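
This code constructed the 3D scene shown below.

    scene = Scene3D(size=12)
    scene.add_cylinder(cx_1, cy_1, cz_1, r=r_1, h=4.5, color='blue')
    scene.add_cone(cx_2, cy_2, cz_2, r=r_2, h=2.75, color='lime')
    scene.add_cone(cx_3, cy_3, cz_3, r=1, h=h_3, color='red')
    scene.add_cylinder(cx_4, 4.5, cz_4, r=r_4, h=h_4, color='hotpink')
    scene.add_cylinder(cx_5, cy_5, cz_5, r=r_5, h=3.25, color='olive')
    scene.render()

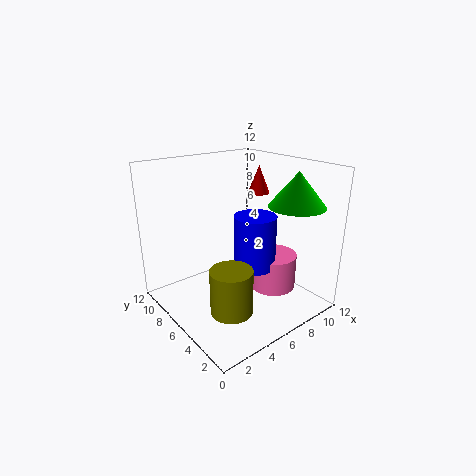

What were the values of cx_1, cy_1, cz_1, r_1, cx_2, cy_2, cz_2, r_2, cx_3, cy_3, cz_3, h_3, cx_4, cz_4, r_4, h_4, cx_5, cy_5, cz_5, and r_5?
cx_1 = 7; cy_1 = 5; cz_1 = 3.5; r_1 = 1.75; cx_2 = 9; cy_2 = 2.5; cz_2 = 9; r_2 = 2.25; cx_3 = 10; cy_3 = 8; cz_3 = 8.75; h_3 = 2.5; cx_4 = 8.75; cz_4 = 1.25; r_4 = 2; h_4 = 3; cx_5 = 2.25; cy_5 = 2; cz_5 = 2.75; r_5 = 1.5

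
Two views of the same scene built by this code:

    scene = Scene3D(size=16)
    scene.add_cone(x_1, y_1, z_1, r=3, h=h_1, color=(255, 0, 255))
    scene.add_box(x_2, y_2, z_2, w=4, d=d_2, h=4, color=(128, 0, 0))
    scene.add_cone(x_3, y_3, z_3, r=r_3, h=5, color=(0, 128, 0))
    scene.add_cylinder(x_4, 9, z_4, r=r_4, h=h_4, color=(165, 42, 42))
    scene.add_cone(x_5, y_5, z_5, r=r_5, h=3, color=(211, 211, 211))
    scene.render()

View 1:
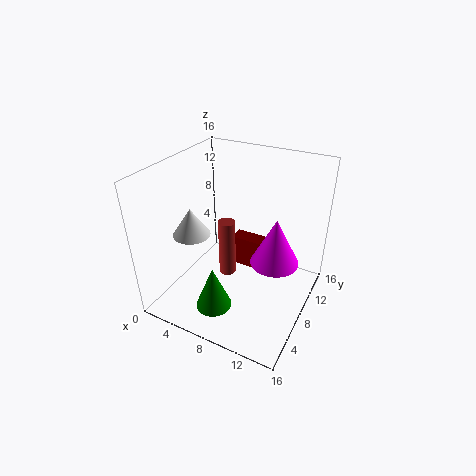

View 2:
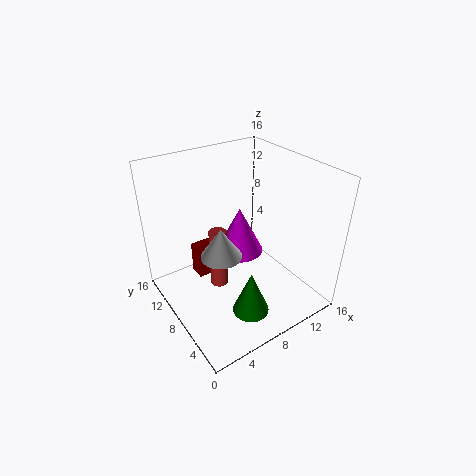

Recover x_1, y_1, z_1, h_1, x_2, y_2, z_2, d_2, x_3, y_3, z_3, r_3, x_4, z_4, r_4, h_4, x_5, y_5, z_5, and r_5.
x_1 = 11, y_1 = 12, z_1 = 3, h_1 = 6, x_2 = 5, y_2 = 12, z_2 = 1, d_2 = 2, x_3 = 7, y_3 = 4, z_3 = 1, r_3 = 2, x_4 = 6, z_4 = 2, r_4 = 1, h_4 = 7, x_5 = 4, y_5 = 5, z_5 = 9, r_5 = 2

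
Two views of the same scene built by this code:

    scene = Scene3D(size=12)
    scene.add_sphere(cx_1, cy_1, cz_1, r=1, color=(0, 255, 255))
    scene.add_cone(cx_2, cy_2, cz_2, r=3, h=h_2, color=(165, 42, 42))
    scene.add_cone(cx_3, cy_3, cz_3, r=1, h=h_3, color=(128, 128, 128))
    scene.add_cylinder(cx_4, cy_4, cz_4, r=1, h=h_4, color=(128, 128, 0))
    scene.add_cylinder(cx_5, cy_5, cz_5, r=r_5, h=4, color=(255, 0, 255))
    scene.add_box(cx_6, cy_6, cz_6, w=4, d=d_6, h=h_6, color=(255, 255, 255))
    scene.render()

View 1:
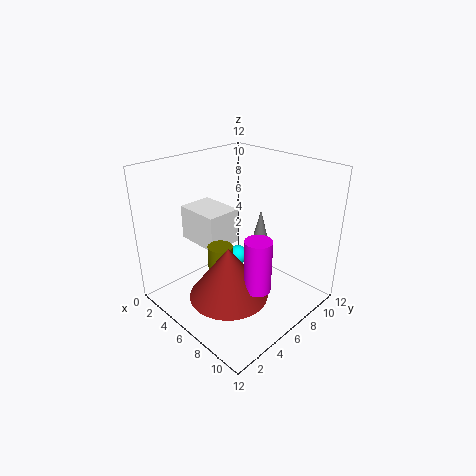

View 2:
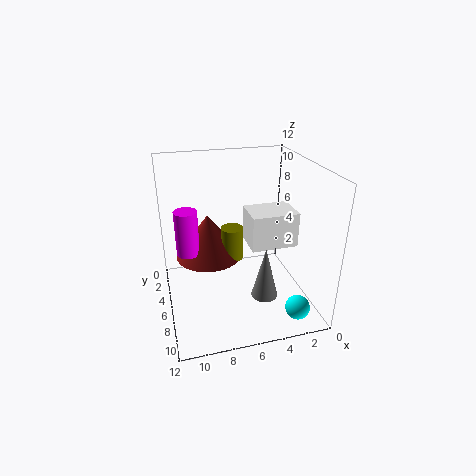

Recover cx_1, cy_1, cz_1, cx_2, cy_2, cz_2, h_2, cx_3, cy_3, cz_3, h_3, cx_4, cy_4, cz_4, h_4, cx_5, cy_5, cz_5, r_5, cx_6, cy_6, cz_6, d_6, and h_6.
cx_1 = 2
cy_1 = 10
cz_1 = 1
cx_2 = 8
cy_2 = 3
cz_2 = 3
h_2 = 4
cx_3 = 5
cy_3 = 10
cz_3 = 3
h_3 = 4
cx_4 = 6
cy_4 = 4
cz_4 = 3
h_4 = 3
cx_5 = 10
cy_5 = 4
cz_5 = 4
r_5 = 1
cx_6 = 1
cy_6 = 4
cz_6 = 5
d_6 = 3
h_6 = 3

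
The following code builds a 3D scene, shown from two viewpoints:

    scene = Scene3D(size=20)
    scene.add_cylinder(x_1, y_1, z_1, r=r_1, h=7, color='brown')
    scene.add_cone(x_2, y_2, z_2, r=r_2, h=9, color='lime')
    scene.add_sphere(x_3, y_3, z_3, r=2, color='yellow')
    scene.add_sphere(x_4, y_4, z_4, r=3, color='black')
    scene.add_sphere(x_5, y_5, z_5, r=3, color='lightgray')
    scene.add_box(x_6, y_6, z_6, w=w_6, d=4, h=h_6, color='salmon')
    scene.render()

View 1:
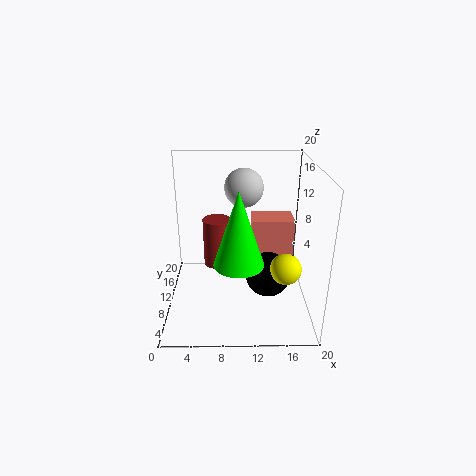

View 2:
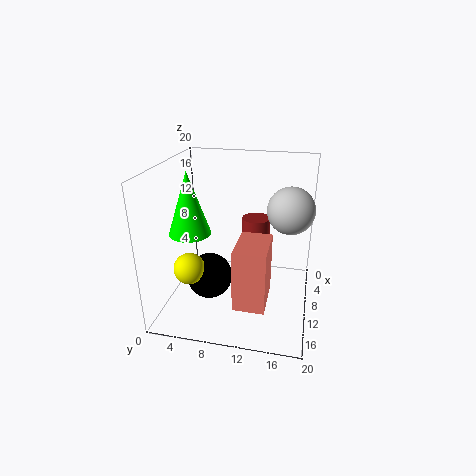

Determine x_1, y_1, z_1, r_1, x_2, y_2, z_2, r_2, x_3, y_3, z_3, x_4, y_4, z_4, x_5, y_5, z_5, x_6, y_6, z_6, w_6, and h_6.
x_1 = 7, y_1 = 12, z_1 = 5, r_1 = 2, x_2 = 10, y_2 = 3, z_2 = 10, r_2 = 3, x_3 = 16, y_3 = 5, z_3 = 8, x_4 = 14, y_4 = 7, z_4 = 6, x_5 = 11, y_5 = 17, z_5 = 15, x_6 = 12, y_6 = 11, z_6 = 4, w_6 = 6, h_6 = 8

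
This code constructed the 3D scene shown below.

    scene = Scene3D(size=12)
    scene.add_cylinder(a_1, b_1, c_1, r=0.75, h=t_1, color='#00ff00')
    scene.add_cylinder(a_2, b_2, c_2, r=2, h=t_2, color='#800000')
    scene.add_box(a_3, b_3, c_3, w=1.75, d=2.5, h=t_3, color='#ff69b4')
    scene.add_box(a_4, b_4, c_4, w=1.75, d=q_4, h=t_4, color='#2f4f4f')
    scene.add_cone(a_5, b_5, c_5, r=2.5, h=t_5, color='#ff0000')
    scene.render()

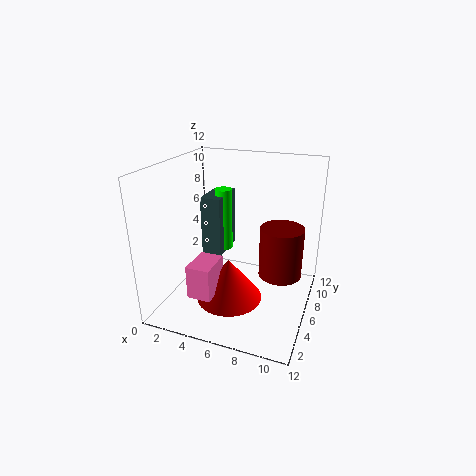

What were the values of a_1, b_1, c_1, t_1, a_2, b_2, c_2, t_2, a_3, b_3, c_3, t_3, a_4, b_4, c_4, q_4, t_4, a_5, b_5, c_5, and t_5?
a_1 = 4
b_1 = 7.75
c_1 = 4
t_1 = 5.5
a_2 = 9
b_2 = 9.25
c_2 = 1.25
t_2 = 4.75
a_3 = 4.25
b_3 = 0.25
c_3 = 3.5
t_3 = 2.5
a_4 = 2.5
b_4 = 6.25
c_4 = 3.75
q_4 = 3.5
t_4 = 5.25
a_5 = 6.5
b_5 = 2.75
c_5 = 2.5
t_5 = 3.25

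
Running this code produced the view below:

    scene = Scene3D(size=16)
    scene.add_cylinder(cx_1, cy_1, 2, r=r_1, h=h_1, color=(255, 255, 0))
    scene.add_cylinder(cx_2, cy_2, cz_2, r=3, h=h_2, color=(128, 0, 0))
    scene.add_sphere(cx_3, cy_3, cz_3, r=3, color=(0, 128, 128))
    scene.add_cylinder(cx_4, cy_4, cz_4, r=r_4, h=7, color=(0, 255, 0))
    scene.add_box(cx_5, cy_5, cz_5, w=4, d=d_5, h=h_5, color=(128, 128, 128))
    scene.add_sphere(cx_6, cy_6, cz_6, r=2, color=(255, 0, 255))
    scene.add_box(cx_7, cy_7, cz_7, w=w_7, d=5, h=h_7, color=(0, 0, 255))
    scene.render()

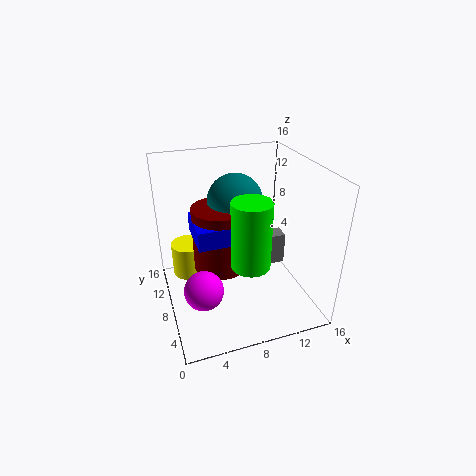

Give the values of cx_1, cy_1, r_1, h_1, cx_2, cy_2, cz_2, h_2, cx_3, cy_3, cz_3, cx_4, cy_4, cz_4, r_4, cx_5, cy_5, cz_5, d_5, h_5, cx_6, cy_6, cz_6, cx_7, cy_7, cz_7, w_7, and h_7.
cx_1 = 3; cy_1 = 12; r_1 = 2; h_1 = 4; cx_2 = 6; cy_2 = 8; cz_2 = 5; h_2 = 7; cx_3 = 8; cy_3 = 9; cz_3 = 12; cx_4 = 8; cy_4 = 4; cz_4 = 7; r_4 = 2; cx_5 = 11; cy_5 = 10; cz_5 = 2; d_5 = 2; h_5 = 4; cx_6 = 3; cy_6 = 4; cz_6 = 5; cx_7 = 3; cy_7 = 5; cz_7 = 9; w_7 = 4; h_7 = 2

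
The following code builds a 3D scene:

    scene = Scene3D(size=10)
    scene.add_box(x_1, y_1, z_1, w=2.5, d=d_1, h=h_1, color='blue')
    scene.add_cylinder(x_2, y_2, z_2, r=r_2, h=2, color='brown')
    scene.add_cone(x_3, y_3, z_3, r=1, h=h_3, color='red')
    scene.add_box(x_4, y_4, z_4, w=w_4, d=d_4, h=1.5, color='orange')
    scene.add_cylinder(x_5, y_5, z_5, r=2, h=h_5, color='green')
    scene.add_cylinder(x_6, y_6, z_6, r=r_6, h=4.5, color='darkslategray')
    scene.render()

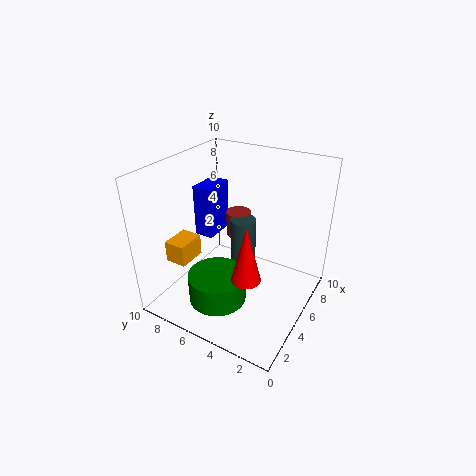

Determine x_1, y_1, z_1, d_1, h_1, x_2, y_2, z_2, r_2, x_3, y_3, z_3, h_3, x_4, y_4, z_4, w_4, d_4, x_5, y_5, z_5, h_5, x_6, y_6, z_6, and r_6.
x_1 = 6; y_1 = 8; z_1 = 3.5; d_1 = 1.5; h_1 = 4; x_2 = 8.5; y_2 = 7; z_2 = 3; r_2 = 1; x_3 = 3.5; y_3 = 3.5; z_3 = 3; h_3 = 4; x_4 = 2; y_4 = 7.5; z_4 = 3.5; w_4 = 2; d_4 = 1.5; x_5 = 3; y_5 = 5.5; z_5 = 1; h_5 = 2; x_6 = 7.5; y_6 = 6; z_6 = 0.5; r_6 = 1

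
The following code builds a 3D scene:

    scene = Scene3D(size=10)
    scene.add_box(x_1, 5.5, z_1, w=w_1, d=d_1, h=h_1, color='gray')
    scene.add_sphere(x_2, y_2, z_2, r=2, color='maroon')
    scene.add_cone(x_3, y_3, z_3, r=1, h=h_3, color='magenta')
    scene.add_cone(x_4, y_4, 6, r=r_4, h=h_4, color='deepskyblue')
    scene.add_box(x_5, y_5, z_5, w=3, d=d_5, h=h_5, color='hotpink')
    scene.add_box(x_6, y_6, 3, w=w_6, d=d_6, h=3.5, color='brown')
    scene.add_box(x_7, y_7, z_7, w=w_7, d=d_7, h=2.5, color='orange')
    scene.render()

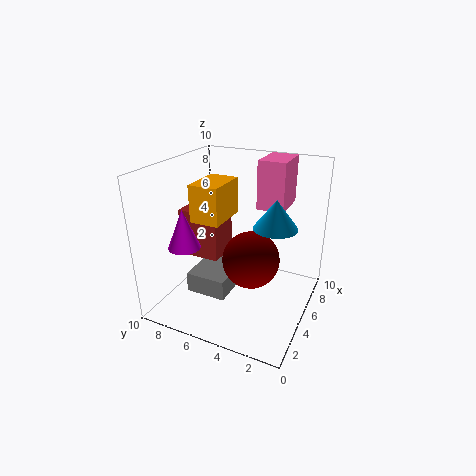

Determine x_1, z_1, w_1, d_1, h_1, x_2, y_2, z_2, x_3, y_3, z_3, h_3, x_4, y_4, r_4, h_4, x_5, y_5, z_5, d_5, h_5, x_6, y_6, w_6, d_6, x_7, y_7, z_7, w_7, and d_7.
x_1 = 3.5
z_1 = 0.5
w_1 = 3.5
d_1 = 3
h_1 = 1.5
x_2 = 5
y_2 = 4
z_2 = 3.5
x_3 = 1.5
y_3 = 7
z_3 = 5.5
h_3 = 2.5
x_4 = 5.5
y_4 = 2.5
r_4 = 1.5
h_4 = 2
x_5 = 7
y_5 = 2.5
z_5 = 6.5
d_5 = 2
h_5 = 3.5
x_6 = 4.5
y_6 = 6.5
w_6 = 2.5
d_6 = 3
x_7 = 3
y_7 = 5.5
z_7 = 6.5
w_7 = 3
d_7 = 2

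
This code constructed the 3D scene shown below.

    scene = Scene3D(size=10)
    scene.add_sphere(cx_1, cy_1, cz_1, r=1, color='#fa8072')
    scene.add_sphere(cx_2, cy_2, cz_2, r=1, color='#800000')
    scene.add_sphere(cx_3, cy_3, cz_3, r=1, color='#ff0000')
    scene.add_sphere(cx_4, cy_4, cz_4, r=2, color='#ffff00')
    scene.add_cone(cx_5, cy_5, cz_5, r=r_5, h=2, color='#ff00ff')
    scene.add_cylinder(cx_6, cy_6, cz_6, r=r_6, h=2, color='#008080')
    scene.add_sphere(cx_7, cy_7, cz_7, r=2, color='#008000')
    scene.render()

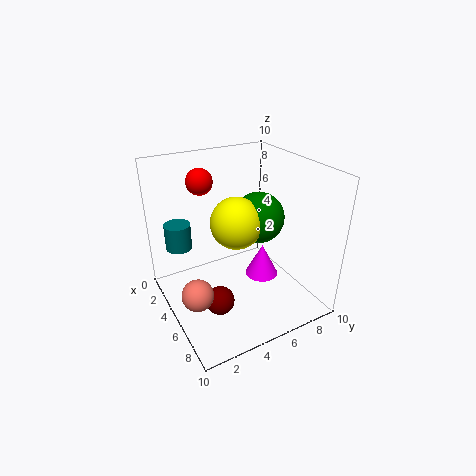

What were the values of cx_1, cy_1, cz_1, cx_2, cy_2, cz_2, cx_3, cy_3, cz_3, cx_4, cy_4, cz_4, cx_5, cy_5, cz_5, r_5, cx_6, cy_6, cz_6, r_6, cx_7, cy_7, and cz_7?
cx_1 = 7, cy_1 = 1, cz_1 = 3, cx_2 = 6, cy_2 = 3, cz_2 = 1, cx_3 = 1, cy_3 = 4, cz_3 = 8, cx_4 = 3, cy_4 = 6, cz_4 = 5, cx_5 = 8, cy_5 = 5, cz_5 = 4, r_5 = 1, cx_6 = 1, cy_6 = 2, cz_6 = 3, r_6 = 1, cx_7 = 3, cy_7 = 8, cz_7 = 5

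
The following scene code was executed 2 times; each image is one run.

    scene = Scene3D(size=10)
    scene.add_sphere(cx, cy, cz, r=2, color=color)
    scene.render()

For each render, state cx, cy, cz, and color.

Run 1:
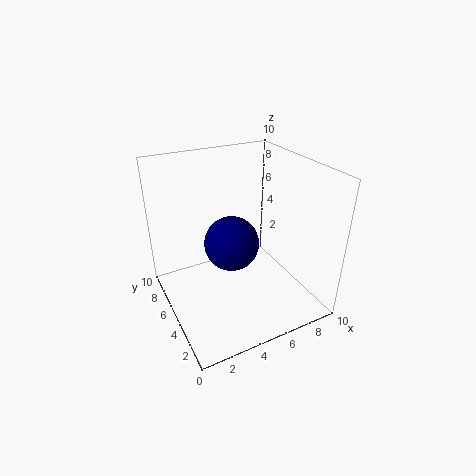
cx = 5; cy = 6; cz = 4; color = 'navy'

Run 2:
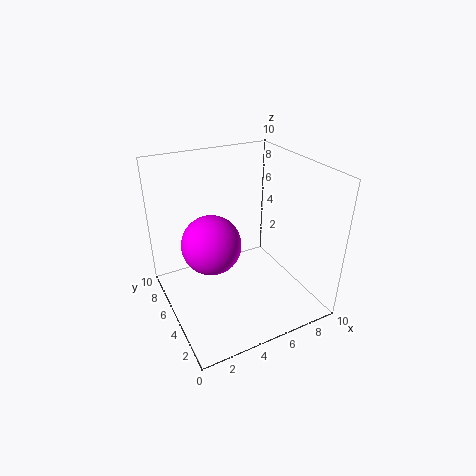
cx = 3; cy = 5; cz = 5; color = 'magenta'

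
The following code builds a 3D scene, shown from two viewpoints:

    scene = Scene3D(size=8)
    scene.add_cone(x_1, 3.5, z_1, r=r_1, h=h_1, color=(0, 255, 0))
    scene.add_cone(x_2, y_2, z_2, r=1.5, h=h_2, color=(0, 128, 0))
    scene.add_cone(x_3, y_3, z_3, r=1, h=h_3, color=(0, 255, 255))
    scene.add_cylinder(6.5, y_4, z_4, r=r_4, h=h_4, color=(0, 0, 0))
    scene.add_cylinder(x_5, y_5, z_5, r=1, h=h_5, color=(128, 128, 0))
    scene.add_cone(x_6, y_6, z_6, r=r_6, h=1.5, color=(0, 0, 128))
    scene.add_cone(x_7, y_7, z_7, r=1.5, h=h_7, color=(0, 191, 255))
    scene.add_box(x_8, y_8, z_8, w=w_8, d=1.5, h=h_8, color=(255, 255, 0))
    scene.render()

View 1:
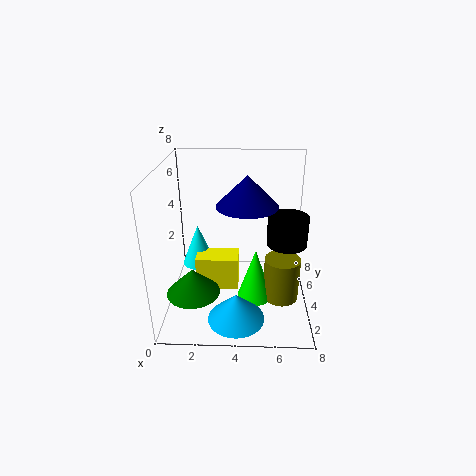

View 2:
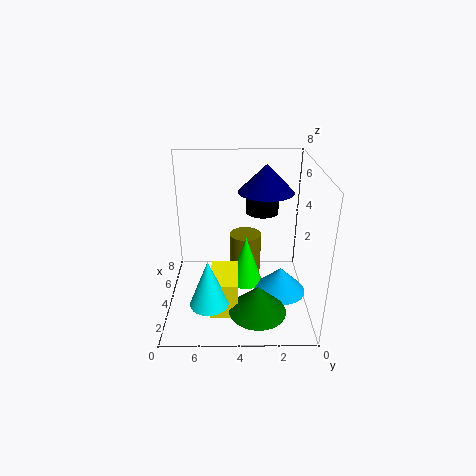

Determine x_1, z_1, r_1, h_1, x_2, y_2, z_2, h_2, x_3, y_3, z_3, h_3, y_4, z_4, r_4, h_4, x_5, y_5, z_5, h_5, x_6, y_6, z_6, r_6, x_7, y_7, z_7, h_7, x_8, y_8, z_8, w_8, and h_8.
x_1 = 5; z_1 = 0.5; r_1 = 1; h_1 = 3; x_2 = 1.5; y_2 = 3; z_2 = 1; h_2 = 1.5; x_3 = 1.5; y_3 = 5.5; z_3 = 1.5; h_3 = 2.5; y_4 = 2.5; z_4 = 4.5; r_4 = 1; h_4 = 1.5; x_5 = 6.5; y_5 = 3.5; z_5 = 0.5; h_5 = 2.5; x_6 = 4.5; y_6 = 2.5; z_6 = 6.5; r_6 = 1.5; x_7 = 4; y_7 = 1.5; z_7 = 0.5; h_7 = 1.5; x_8 = 1.5; y_8 = 4; z_8 = 0.5; w_8 = 2.5; h_8 = 2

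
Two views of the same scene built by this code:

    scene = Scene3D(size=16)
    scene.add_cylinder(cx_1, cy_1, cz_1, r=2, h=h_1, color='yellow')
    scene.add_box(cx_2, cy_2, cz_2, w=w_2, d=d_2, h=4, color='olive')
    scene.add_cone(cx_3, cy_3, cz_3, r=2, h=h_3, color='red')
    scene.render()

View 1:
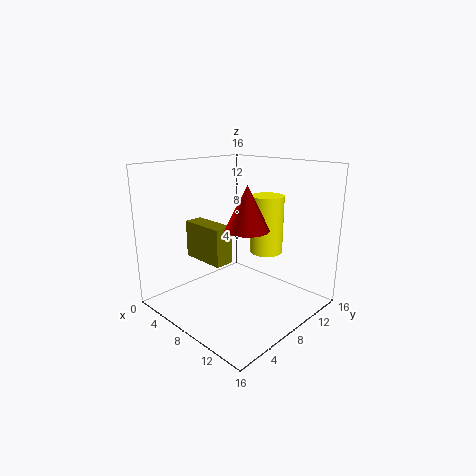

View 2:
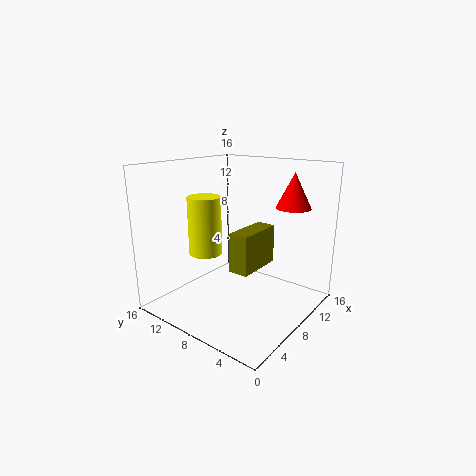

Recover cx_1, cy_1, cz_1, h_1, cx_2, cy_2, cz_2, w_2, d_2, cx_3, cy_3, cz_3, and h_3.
cx_1 = 8; cy_1 = 13; cz_1 = 5; h_1 = 7; cx_2 = 4; cy_2 = 4; cz_2 = 6; w_2 = 5; d_2 = 2; cx_3 = 13; cy_3 = 4; cz_3 = 11; h_3 = 4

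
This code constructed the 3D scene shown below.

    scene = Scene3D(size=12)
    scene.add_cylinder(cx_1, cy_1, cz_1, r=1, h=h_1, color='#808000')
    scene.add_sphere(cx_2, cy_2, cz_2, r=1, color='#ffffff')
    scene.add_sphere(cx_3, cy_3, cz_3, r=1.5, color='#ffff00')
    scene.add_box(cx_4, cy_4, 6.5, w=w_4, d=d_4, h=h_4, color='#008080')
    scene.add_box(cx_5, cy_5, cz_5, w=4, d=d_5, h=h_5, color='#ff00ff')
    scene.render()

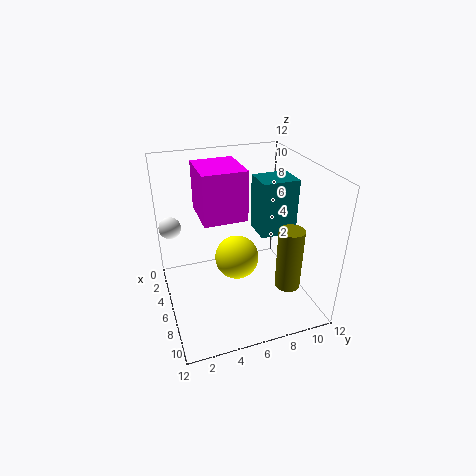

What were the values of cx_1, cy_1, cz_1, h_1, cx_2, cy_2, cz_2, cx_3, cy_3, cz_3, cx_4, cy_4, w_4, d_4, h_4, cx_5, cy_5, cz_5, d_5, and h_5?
cx_1 = 9.5
cy_1 = 9
cz_1 = 3
h_1 = 5
cx_2 = 1.5
cy_2 = 1
cz_2 = 5.5
cx_3 = 10
cy_3 = 4.5
cz_3 = 7
cx_4 = 5
cy_4 = 7.5
w_4 = 2.5
d_4 = 3
h_4 = 4.5
cx_5 = 3
cy_5 = 3
cz_5 = 8
d_5 = 3.5
h_5 = 4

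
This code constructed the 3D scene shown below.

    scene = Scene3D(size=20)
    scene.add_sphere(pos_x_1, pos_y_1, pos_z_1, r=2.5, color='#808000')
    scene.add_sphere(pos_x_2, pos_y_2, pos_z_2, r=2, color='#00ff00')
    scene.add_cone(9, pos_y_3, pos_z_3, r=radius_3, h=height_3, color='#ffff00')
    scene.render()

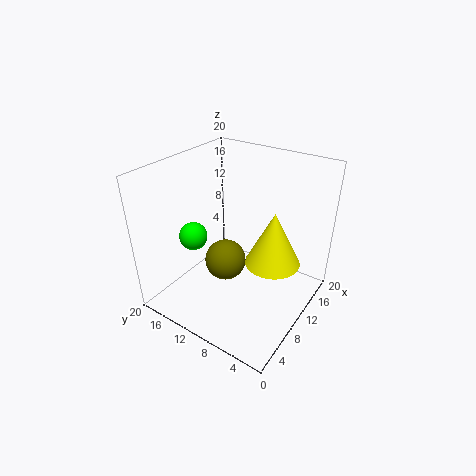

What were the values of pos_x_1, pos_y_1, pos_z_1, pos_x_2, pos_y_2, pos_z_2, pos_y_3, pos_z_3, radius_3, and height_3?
pos_x_1 = 5
pos_y_1 = 8.5
pos_z_1 = 10
pos_x_2 = 7.5
pos_y_2 = 16
pos_z_2 = 9.5
pos_y_3 = 4
pos_z_3 = 9
radius_3 = 3.5
height_3 = 7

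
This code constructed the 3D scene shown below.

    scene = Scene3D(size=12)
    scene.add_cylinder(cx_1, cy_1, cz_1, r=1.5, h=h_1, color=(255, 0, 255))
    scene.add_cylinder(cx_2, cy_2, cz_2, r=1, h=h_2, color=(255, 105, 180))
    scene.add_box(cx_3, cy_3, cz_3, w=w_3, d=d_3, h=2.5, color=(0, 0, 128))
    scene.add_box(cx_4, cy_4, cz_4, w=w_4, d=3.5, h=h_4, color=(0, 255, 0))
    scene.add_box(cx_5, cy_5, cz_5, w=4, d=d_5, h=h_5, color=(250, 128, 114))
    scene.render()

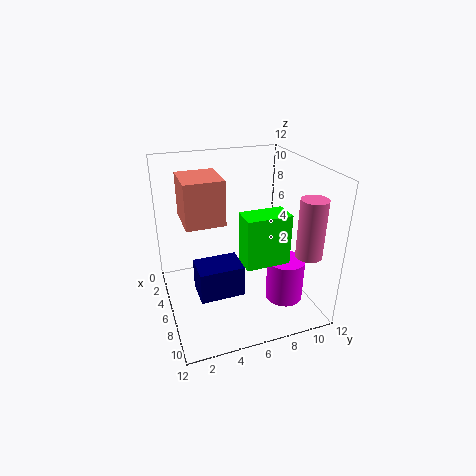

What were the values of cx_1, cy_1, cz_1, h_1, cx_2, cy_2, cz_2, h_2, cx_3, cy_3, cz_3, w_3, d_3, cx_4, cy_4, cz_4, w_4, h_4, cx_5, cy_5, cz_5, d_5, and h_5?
cx_1 = 9; cy_1 = 9; cz_1 = 1.5; h_1 = 3.5; cx_2 = 10.5; cy_2 = 10; cz_2 = 6; h_2 = 4.5; cx_3 = 6.5; cy_3 = 2; cz_3 = 2.5; w_3 = 2.5; d_3 = 3.5; cx_4 = 7.5; cy_4 = 5.5; cz_4 = 5; w_4 = 2; h_4 = 4; cx_5 = 0.5; cy_5 = 2; cz_5 = 6.5; d_5 = 3.5; h_5 = 4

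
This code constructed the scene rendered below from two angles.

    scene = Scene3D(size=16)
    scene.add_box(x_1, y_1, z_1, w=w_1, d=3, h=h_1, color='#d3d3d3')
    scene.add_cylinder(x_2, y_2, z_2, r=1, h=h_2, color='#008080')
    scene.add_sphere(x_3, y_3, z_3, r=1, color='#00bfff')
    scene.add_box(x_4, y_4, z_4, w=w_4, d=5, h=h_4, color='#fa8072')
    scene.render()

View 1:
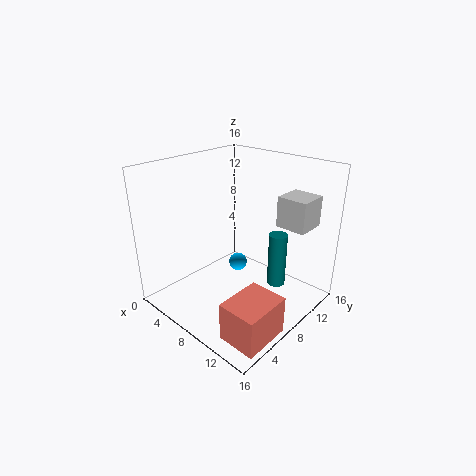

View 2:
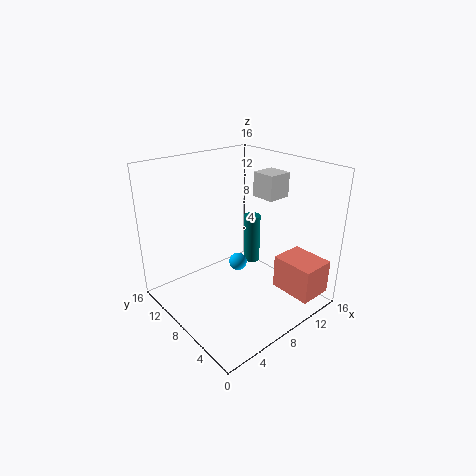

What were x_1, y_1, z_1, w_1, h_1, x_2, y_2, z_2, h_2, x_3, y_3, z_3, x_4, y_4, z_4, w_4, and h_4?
x_1 = 13; y_1 = 8; z_1 = 11; w_1 = 3; h_1 = 3; x_2 = 12; y_2 = 10; z_2 = 3; h_2 = 6; x_3 = 8; y_3 = 8; z_3 = 5; x_4 = 12; y_4 = 1; z_4 = 1; w_4 = 4; h_4 = 4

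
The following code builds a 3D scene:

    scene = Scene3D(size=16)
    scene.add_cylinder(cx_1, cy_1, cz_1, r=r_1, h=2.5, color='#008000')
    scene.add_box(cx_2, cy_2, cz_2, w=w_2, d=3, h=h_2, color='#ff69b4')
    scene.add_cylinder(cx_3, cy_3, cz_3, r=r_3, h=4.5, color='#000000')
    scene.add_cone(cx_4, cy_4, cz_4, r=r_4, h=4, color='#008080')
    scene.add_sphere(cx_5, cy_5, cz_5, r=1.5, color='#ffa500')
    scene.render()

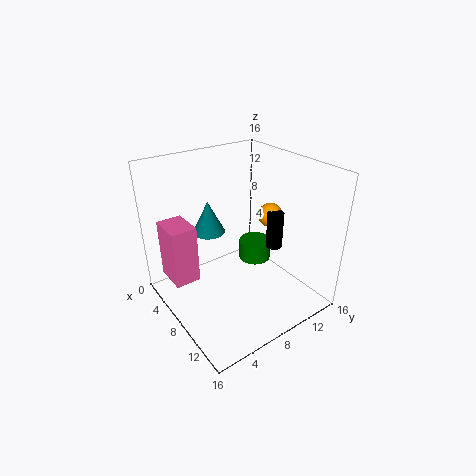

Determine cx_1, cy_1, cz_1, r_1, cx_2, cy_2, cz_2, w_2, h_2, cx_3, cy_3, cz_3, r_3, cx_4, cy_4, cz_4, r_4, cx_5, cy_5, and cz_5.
cx_1 = 5.5, cy_1 = 12.5, cz_1 = 2.5, r_1 = 2, cx_2 = 1, cy_2 = 1.5, cz_2 = 2, w_2 = 4, h_2 = 7, cx_3 = 8, cy_3 = 13.5, cz_3 = 5, r_3 = 1, cx_4 = 2.5, cy_4 = 7.5, cz_4 = 6.5, r_4 = 2, cx_5 = 6.5, cy_5 = 14, cz_5 = 8.5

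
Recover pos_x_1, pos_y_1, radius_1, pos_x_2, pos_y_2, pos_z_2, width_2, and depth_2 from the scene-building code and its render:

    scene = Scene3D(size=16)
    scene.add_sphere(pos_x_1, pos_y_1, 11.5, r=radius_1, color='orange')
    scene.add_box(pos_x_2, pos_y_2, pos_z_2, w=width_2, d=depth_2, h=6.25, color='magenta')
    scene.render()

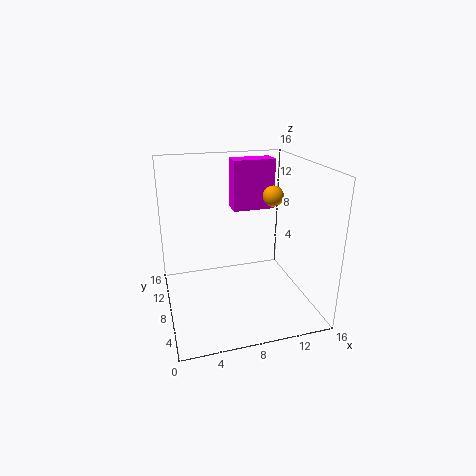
pos_x_1 = 13.25; pos_y_1 = 11; radius_1 = 1.25; pos_x_2 = 9; pos_y_2 = 13; pos_z_2 = 9.25; width_2 = 5.25; depth_2 = 2.5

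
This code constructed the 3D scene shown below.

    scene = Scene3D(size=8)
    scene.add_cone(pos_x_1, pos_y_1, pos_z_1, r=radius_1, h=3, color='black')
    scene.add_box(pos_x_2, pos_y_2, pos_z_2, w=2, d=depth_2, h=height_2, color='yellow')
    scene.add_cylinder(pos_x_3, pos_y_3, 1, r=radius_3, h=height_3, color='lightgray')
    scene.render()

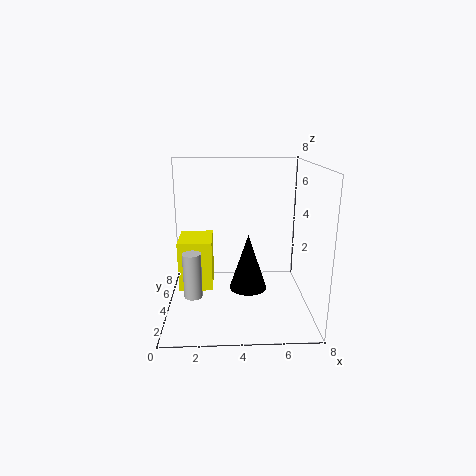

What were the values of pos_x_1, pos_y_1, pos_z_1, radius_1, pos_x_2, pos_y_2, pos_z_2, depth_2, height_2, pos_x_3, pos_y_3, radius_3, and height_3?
pos_x_1 = 4.5, pos_y_1 = 3, pos_z_1 = 1.5, radius_1 = 1, pos_x_2 = 0.5, pos_y_2 = 4.5, pos_z_2 = 0.5, depth_2 = 2.5, height_2 = 3, pos_x_3 = 1.5, pos_y_3 = 3, radius_3 = 0.5, height_3 = 2.5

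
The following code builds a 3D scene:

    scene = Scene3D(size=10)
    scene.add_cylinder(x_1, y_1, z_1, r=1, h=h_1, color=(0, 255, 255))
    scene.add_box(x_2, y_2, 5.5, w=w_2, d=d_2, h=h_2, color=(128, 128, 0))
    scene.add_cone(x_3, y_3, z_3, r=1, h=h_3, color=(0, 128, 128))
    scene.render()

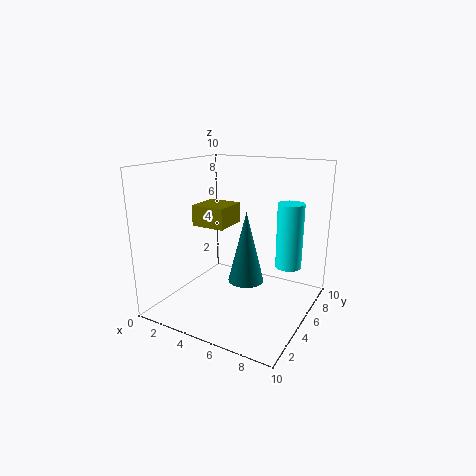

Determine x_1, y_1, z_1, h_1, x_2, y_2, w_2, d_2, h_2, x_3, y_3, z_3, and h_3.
x_1 = 7.5; y_1 = 8.5; z_1 = 2; h_1 = 5; x_2 = 1.5; y_2 = 4.5; w_2 = 2.5; d_2 = 2.5; h_2 = 1.5; x_3 = 7.5; y_3 = 1.5; z_3 = 4; h_3 = 4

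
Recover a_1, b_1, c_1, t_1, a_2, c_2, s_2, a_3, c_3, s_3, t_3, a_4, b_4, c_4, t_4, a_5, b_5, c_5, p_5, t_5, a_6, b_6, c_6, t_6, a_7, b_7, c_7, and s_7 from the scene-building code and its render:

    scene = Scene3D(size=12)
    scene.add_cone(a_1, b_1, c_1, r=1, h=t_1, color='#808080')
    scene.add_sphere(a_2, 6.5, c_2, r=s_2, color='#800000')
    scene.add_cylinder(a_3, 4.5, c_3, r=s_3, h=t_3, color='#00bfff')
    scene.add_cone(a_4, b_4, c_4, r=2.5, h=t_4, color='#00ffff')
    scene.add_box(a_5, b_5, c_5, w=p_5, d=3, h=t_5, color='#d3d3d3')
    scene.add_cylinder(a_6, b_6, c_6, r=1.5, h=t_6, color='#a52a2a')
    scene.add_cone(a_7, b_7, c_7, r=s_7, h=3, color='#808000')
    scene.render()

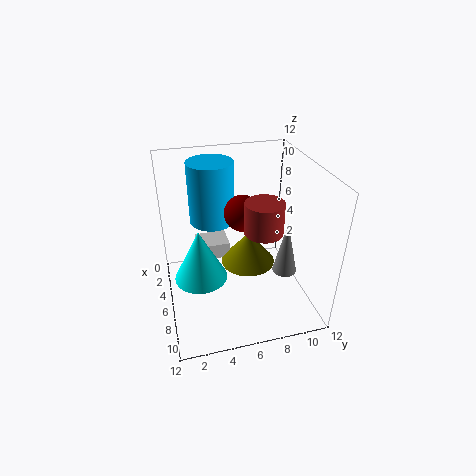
a_1 = 8; b_1 = 9.5; c_1 = 3.5; t_1 = 4.5; a_2 = 5.5; c_2 = 8; s_2 = 1.5; a_3 = 2.5; c_3 = 6; s_3 = 2; t_3 = 5.5; a_4 = 3.5; b_4 = 3; c_4 = 0.5; t_4 = 5; a_5 = 0.5; b_5 = 3; c_5 = 2; p_5 = 2.5; t_5 = 1.5; a_6 = 8; b_6 = 7.5; c_6 = 7.5; t_6 = 2.5; a_7 = 4; b_7 = 7.5; c_7 = 2; s_7 = 2.5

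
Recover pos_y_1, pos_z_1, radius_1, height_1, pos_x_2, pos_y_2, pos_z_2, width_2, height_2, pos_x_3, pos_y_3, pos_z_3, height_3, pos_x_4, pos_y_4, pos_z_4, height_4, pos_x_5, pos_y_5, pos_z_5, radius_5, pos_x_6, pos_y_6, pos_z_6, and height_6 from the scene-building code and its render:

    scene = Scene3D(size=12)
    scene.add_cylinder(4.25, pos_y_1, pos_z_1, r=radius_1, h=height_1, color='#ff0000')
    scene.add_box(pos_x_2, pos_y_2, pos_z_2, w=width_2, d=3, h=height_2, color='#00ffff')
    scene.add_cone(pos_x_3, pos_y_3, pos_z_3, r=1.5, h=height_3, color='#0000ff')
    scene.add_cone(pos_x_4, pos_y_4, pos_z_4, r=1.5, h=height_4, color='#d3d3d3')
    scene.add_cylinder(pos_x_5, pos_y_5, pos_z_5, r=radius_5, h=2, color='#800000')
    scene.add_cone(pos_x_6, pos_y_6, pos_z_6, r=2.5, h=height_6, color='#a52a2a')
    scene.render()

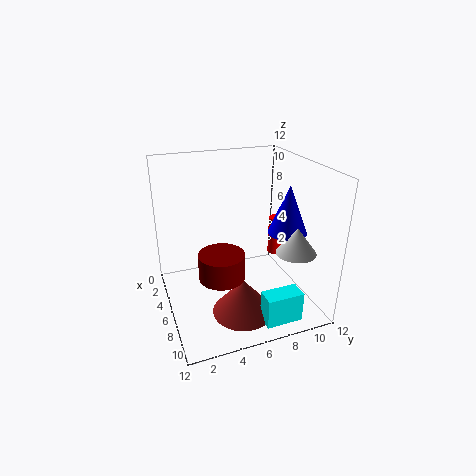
pos_y_1 = 10.5
pos_z_1 = 3
radius_1 = 0.75
height_1 = 3.5
pos_x_2 = 9.75
pos_y_2 = 6.5
pos_z_2 = 0.5
width_2 = 1.5
height_2 = 2.5
pos_x_3 = 8.75
pos_y_3 = 9
pos_z_3 = 7.25
height_3 = 3.75
pos_x_4 = 10.25
pos_y_4 = 9
pos_z_4 = 6.25
height_4 = 2
pos_x_5 = 8.5
pos_y_5 = 3.75
pos_z_5 = 4.25
radius_5 = 1.75
pos_x_6 = 8.5
pos_y_6 = 5.5
pos_z_6 = 0.5
height_6 = 3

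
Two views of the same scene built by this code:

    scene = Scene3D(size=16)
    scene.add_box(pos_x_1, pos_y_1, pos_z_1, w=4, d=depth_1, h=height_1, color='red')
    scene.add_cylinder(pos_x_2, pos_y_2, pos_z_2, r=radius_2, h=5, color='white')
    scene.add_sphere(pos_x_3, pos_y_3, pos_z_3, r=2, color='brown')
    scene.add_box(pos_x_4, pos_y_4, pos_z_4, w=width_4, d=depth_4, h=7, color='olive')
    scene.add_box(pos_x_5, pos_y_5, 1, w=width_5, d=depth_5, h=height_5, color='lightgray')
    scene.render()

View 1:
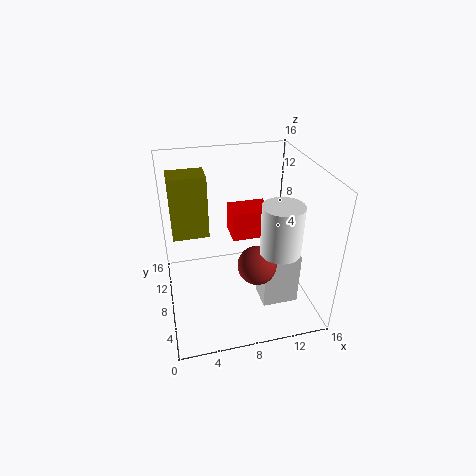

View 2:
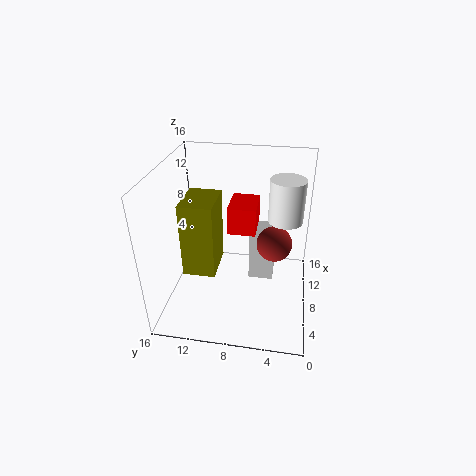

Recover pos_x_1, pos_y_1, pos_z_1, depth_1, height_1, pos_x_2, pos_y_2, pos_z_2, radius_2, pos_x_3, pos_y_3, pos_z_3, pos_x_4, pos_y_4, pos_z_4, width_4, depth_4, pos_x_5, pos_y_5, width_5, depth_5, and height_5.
pos_x_1 = 7; pos_y_1 = 6; pos_z_1 = 9; depth_1 = 3; height_1 = 3; pos_x_2 = 11; pos_y_2 = 3; pos_z_2 = 9; radius_2 = 2; pos_x_3 = 9; pos_y_3 = 4; pos_z_3 = 7; pos_x_4 = 1; pos_y_4 = 9; pos_z_4 = 8; width_4 = 4; depth_4 = 3; pos_x_5 = 10; pos_y_5 = 4; width_5 = 4; depth_5 = 3; height_5 = 6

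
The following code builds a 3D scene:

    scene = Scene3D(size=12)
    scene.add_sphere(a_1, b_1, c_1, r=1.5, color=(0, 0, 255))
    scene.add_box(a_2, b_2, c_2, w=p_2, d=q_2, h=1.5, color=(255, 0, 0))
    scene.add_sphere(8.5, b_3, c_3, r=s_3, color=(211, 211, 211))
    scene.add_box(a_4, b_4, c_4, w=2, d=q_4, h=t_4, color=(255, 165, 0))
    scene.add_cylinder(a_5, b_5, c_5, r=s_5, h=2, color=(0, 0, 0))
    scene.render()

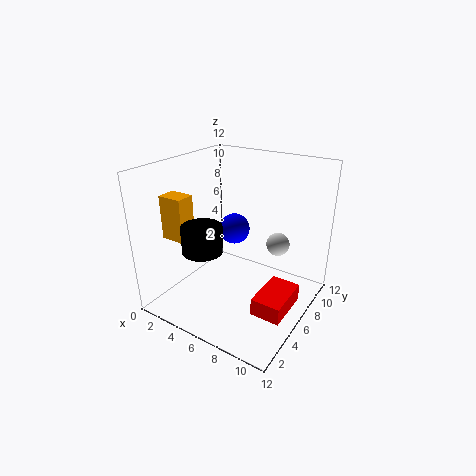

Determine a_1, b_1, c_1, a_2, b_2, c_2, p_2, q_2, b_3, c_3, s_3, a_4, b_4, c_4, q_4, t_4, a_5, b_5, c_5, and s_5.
a_1 = 3
b_1 = 10
c_1 = 4.5
a_2 = 8.5
b_2 = 4
c_2 = 0.5
p_2 = 2.5
q_2 = 4
b_3 = 8.5
c_3 = 5
s_3 = 1
a_4 = 1.5
b_4 = 2
c_4 = 6.5
q_4 = 1.5
t_4 = 3.5
a_5 = 5.5
b_5 = 2
c_5 = 6.5
s_5 = 1.5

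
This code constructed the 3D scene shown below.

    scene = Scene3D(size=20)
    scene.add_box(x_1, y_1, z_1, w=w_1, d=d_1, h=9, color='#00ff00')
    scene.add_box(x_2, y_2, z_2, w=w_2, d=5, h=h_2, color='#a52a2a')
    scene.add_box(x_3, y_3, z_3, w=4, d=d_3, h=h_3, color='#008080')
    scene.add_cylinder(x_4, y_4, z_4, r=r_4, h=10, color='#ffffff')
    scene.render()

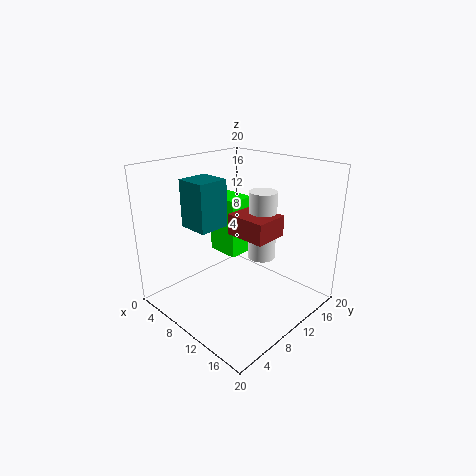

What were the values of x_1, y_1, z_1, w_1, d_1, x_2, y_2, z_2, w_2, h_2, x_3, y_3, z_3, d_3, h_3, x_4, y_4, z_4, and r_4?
x_1 = 2
y_1 = 12
z_1 = 5
w_1 = 5
d_1 = 4
x_2 = 8
y_2 = 10
z_2 = 10
w_2 = 6
h_2 = 3
x_3 = 7
y_3 = 3
z_3 = 13
d_3 = 4
h_3 = 6
x_4 = 11
y_4 = 14
z_4 = 6
r_4 = 2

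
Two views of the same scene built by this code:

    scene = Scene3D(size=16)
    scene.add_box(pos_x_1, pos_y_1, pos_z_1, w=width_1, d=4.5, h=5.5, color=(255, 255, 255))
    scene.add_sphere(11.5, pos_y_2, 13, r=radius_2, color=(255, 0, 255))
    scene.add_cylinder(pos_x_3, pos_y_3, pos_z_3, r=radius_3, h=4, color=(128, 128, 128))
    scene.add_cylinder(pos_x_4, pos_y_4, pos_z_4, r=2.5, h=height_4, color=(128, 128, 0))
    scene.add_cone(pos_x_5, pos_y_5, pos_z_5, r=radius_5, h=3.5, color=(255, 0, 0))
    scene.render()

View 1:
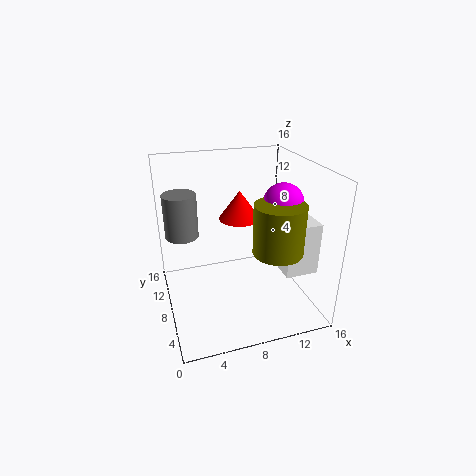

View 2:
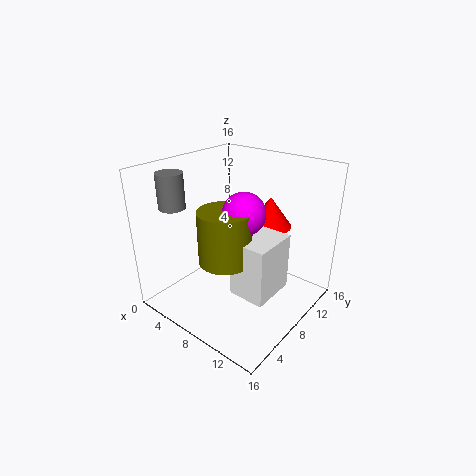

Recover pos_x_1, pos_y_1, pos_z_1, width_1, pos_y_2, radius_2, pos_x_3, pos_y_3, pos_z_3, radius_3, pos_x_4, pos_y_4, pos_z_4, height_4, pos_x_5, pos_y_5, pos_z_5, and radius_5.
pos_x_1 = 11.5, pos_y_1 = 2.5, pos_z_1 = 5.5, width_1 = 3.5, pos_y_2 = 4.5, radius_2 = 2, pos_x_3 = 1.5, pos_y_3 = 4.5, pos_z_3 = 11, radius_3 = 1.5, pos_x_4 = 10.5, pos_y_4 = 3, pos_z_4 = 8.5, height_4 = 5, pos_x_5 = 9.5, pos_y_5 = 12, pos_z_5 = 8.5, radius_5 = 2.5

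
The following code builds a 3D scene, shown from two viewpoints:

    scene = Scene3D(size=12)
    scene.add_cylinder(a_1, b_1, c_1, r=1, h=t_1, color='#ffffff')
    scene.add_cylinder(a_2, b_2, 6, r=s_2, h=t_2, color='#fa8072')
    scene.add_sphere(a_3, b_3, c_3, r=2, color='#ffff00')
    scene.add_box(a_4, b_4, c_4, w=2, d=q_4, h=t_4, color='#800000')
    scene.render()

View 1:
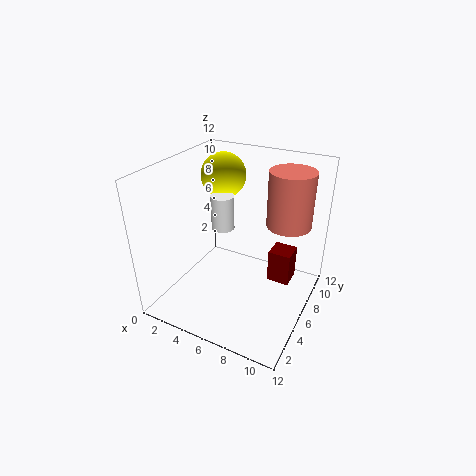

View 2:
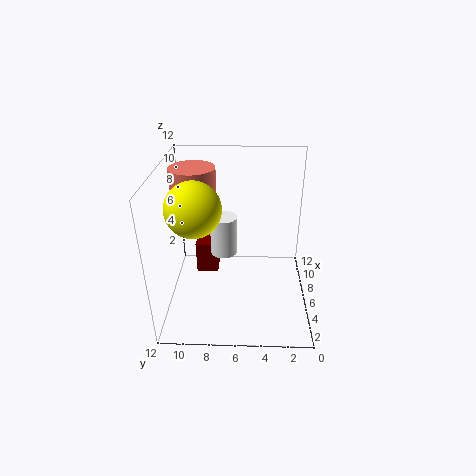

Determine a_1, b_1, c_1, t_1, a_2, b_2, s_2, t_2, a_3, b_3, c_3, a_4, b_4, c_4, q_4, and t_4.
a_1 = 4
b_1 = 7
c_1 = 6
t_1 = 3
a_2 = 9
b_2 = 10
s_2 = 2
t_2 = 5
a_3 = 3
b_3 = 9
c_3 = 10
a_4 = 8
b_4 = 8
c_4 = 1
q_4 = 2
t_4 = 3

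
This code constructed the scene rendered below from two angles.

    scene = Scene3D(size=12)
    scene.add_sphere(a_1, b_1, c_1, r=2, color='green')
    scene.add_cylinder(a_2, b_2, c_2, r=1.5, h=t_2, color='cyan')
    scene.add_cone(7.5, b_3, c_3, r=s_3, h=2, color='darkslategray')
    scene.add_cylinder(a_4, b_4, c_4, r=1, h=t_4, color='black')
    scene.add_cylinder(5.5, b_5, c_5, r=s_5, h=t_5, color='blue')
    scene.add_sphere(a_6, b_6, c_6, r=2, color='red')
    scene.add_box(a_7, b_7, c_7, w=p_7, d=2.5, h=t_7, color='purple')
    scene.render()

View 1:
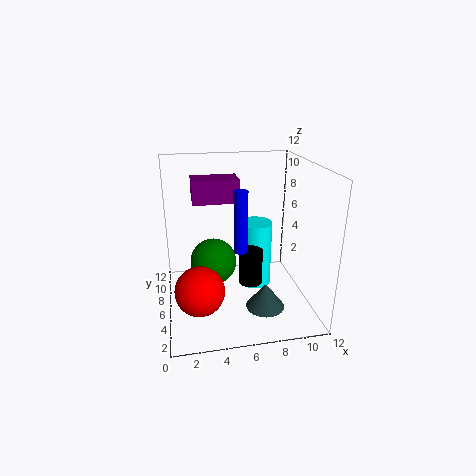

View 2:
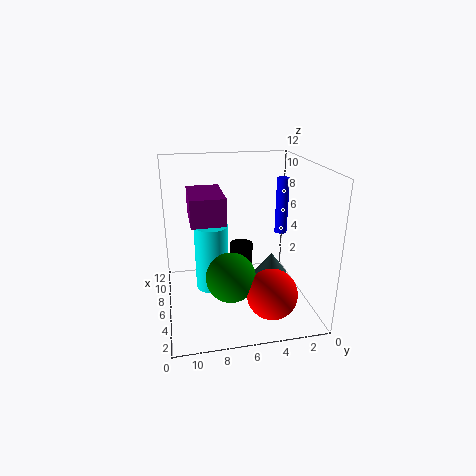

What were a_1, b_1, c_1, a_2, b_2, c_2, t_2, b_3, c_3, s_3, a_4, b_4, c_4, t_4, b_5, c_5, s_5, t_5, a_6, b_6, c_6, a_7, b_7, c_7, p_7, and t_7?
a_1 = 4, b_1 = 7, c_1 = 3.5, a_2 = 8, b_2 = 8, c_2 = 0.5, t_2 = 6, b_3 = 2.5, c_3 = 1.5, s_3 = 1.5, a_4 = 7, b_4 = 5.5, c_4 = 2, t_4 = 3, b_5 = 2.5, c_5 = 6.5, s_5 = 0.5, t_5 = 4.5, a_6 = 2.5, b_6 = 4, c_6 = 2.5, a_7 = 2.5, b_7 = 7.5, c_7 = 8.5, p_7 = 4, t_7 = 2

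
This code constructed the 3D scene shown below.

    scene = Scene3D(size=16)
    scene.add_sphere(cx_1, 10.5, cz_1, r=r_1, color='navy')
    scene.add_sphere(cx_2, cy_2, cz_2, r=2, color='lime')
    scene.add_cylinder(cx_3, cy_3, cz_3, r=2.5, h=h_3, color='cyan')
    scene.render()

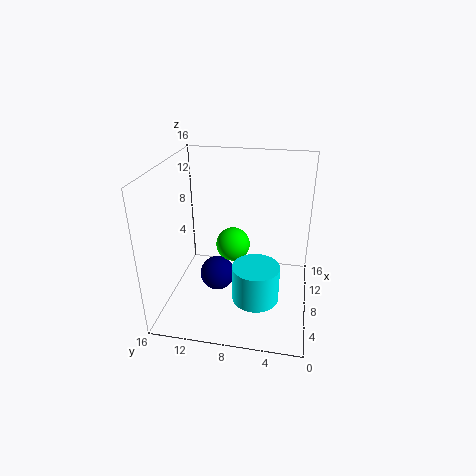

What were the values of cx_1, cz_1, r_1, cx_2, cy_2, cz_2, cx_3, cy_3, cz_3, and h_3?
cx_1 = 8
cz_1 = 3
r_1 = 2
cx_2 = 10
cy_2 = 9
cz_2 = 6
cx_3 = 5
cy_3 = 5.5
cz_3 = 2.5
h_3 = 4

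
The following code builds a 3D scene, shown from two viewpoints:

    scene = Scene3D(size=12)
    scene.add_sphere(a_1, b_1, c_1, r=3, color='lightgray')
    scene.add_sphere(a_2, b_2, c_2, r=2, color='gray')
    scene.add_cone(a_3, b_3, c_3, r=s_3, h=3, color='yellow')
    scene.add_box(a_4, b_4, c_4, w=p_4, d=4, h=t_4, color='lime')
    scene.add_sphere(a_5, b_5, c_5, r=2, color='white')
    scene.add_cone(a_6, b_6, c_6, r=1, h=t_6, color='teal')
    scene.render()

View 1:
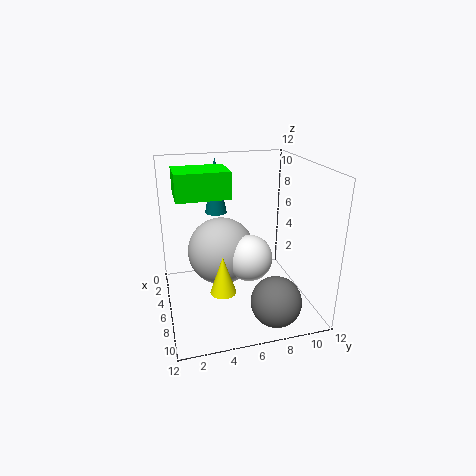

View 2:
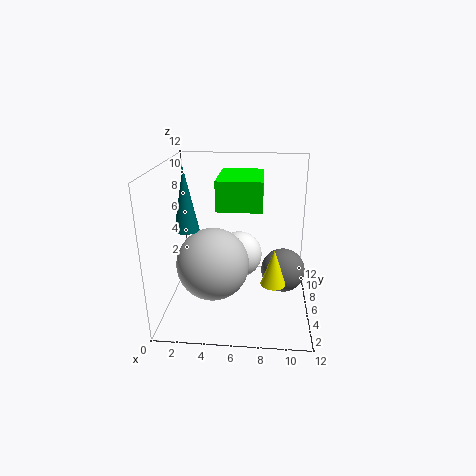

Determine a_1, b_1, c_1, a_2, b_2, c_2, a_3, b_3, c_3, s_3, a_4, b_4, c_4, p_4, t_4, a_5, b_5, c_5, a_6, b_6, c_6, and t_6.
a_1 = 4, b_1 = 5, c_1 = 4, a_2 = 10, b_2 = 8, c_2 = 2, a_3 = 9, b_3 = 4, c_3 = 3, s_3 = 1, a_4 = 5, b_4 = 1, c_4 = 10, p_4 = 3, t_4 = 2, a_5 = 6, b_5 = 7, c_5 = 4, a_6 = 2, b_6 = 5, c_6 = 7, t_6 = 5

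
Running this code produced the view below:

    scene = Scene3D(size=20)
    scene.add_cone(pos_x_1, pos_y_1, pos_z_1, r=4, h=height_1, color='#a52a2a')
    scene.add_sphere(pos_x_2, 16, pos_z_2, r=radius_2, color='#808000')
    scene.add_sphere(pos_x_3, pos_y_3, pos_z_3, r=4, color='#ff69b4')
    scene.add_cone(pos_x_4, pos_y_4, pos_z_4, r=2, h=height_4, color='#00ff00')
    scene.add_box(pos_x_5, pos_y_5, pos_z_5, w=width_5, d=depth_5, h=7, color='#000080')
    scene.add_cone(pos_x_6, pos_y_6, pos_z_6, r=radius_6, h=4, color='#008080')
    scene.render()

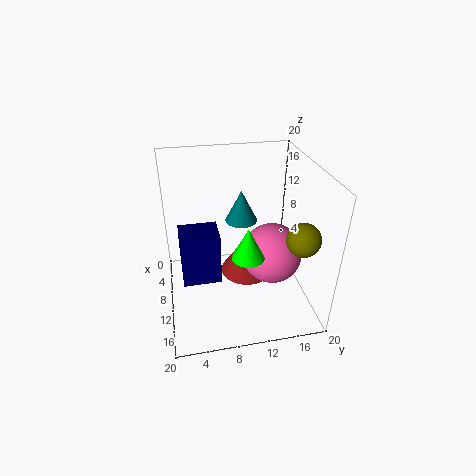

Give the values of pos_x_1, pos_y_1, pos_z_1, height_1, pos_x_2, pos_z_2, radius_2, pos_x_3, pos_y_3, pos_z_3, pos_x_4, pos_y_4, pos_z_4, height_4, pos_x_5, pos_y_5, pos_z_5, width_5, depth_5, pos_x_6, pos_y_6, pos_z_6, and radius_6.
pos_x_1 = 7, pos_y_1 = 12, pos_z_1 = 2, height_1 = 6, pos_x_2 = 18, pos_z_2 = 14, radius_2 = 2, pos_x_3 = 13, pos_y_3 = 14, pos_z_3 = 9, pos_x_4 = 16, pos_y_4 = 10, pos_z_4 = 11, height_4 = 4, pos_x_5 = 10, pos_y_5 = 2, pos_z_5 = 6, width_5 = 4, depth_5 = 5, pos_x_6 = 12, pos_y_6 = 10, pos_z_6 = 14, radius_6 = 2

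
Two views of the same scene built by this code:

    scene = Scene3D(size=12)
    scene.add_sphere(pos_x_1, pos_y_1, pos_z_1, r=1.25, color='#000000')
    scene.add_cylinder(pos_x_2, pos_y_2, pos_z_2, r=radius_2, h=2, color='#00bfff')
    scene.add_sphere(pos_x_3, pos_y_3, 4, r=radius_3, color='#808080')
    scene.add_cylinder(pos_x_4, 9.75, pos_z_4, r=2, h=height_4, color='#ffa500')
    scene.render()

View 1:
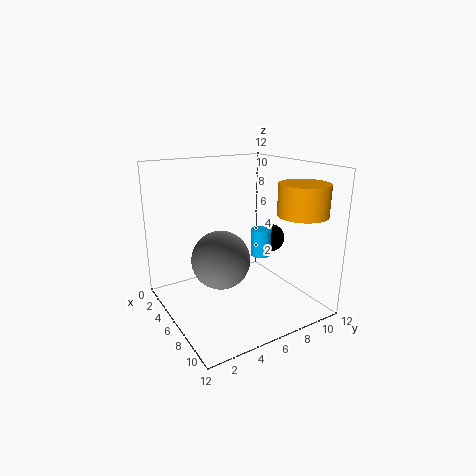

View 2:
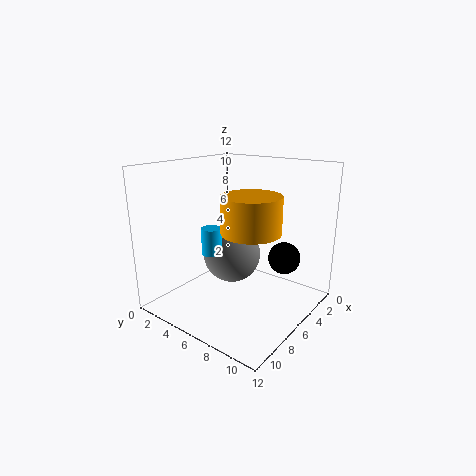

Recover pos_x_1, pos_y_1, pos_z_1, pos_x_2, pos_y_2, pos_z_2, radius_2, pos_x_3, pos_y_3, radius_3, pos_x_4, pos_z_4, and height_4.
pos_x_1 = 5.25, pos_y_1 = 10, pos_z_1 = 5, pos_x_2 = 9.25, pos_y_2 = 6, pos_z_2 = 5.75, radius_2 = 0.75, pos_x_3 = 5.25, pos_y_3 = 4.75, radius_3 = 2.5, pos_x_4 = 9.5, pos_z_4 = 8.25, height_4 = 2.5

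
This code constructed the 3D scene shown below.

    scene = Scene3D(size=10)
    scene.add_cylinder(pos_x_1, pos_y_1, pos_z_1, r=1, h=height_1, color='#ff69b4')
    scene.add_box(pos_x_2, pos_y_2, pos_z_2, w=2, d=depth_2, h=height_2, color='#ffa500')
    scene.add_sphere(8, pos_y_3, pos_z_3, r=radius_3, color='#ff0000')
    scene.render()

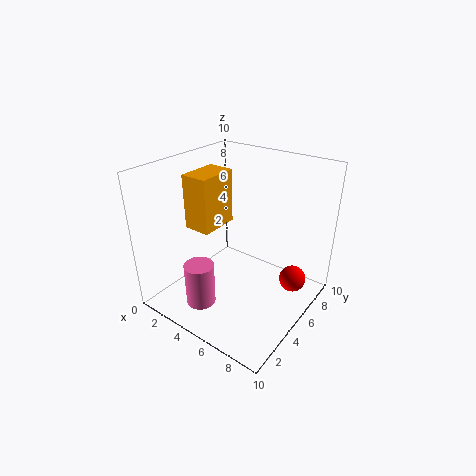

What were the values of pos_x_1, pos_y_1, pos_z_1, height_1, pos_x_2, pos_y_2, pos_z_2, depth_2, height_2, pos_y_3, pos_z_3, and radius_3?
pos_x_1 = 4; pos_y_1 = 2; pos_z_1 = 1; height_1 = 3; pos_x_2 = 1; pos_y_2 = 4; pos_z_2 = 5; depth_2 = 3; height_2 = 4; pos_y_3 = 8; pos_z_3 = 1; radius_3 = 1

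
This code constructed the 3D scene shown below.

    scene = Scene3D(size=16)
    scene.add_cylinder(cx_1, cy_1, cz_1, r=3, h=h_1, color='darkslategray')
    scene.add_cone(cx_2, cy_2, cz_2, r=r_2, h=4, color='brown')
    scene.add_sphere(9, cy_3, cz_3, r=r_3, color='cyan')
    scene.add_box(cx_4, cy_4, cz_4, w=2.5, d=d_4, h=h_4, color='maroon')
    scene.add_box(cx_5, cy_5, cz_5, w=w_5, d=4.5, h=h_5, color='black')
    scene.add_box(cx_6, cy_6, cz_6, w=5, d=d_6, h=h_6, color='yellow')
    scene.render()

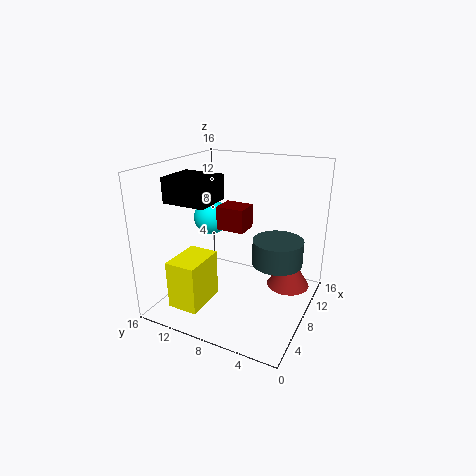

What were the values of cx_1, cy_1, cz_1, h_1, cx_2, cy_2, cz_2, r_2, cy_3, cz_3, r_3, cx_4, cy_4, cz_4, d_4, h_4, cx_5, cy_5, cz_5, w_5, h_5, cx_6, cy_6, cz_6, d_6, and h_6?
cx_1 = 11.5, cy_1 = 4.5, cz_1 = 4, h_1 = 3, cx_2 = 11.5, cy_2 = 3, cz_2 = 1.5, r_2 = 2.5, cy_3 = 12, cz_3 = 9.5, r_3 = 2, cx_4 = 6, cy_4 = 6.5, cz_4 = 9.5, d_4 = 3, h_4 = 2.5, cx_5 = 2, cy_5 = 8.5, cz_5 = 13, w_5 = 4, h_5 = 2.5, cx_6 = 2.5, cy_6 = 10.5, cz_6 = 0.5, d_6 = 3.5, h_6 = 5.5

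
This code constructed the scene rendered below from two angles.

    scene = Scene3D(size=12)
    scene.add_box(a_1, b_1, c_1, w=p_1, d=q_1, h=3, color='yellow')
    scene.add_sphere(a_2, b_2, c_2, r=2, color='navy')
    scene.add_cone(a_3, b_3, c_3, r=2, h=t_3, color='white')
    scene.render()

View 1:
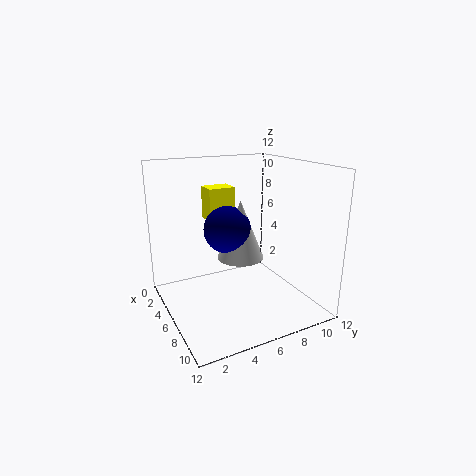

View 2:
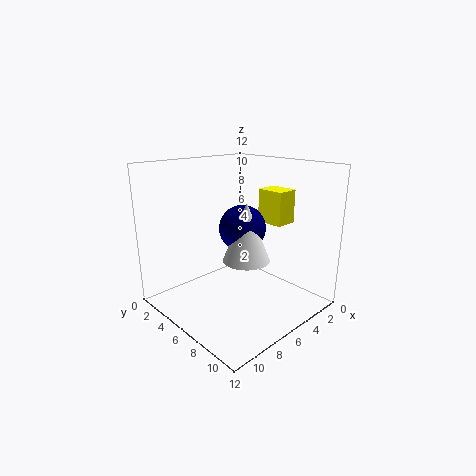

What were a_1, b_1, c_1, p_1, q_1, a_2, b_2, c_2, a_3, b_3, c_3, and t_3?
a_1 = 0.5
b_1 = 5
c_1 = 6.5
p_1 = 2
q_1 = 2.5
a_2 = 5
b_2 = 5.5
c_2 = 6.5
a_3 = 5.5
b_3 = 6.5
c_3 = 4
t_3 = 5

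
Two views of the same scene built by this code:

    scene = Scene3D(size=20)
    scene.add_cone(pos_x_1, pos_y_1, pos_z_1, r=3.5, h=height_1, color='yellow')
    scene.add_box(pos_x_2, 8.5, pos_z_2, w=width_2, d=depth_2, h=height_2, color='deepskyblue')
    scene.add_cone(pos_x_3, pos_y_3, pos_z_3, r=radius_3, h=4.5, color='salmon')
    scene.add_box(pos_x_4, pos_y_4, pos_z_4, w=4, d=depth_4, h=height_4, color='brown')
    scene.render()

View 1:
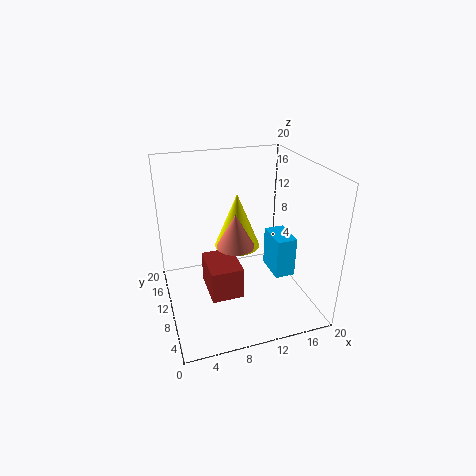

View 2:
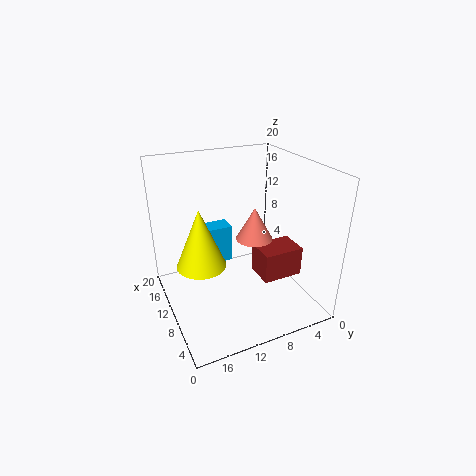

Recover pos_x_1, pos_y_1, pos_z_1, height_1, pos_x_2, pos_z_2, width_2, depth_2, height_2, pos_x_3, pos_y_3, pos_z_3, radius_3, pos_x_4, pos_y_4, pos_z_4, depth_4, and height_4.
pos_x_1 = 11.5; pos_y_1 = 15; pos_z_1 = 6; height_1 = 8.5; pos_x_2 = 15.5; pos_z_2 = 3; width_2 = 3; depth_2 = 5; height_2 = 6; pos_x_3 = 9; pos_y_3 = 8; pos_z_3 = 10; radius_3 = 2.5; pos_x_4 = 4.5; pos_y_4 = 3; pos_z_4 = 5.5; depth_4 = 5.5; height_4 = 4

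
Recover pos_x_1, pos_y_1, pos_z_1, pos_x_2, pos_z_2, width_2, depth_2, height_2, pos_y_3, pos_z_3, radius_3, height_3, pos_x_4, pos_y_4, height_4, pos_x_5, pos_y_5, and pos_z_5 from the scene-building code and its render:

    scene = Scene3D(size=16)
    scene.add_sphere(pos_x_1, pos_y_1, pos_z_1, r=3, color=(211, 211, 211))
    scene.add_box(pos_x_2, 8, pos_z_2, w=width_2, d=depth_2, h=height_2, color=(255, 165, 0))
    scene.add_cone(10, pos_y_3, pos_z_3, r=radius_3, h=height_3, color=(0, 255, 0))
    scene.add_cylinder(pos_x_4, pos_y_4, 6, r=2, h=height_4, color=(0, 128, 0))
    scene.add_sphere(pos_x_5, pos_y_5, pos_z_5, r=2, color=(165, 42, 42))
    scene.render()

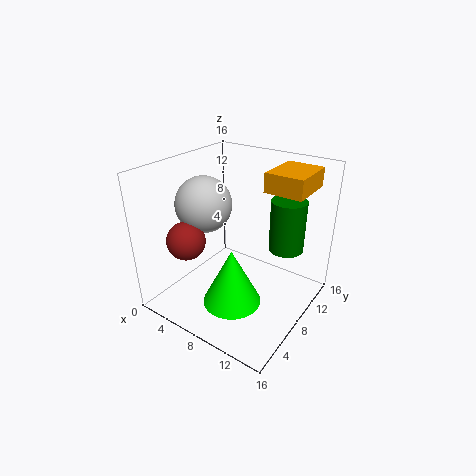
pos_x_1 = 5
pos_y_1 = 6
pos_z_1 = 12
pos_x_2 = 11
pos_z_2 = 14
width_2 = 4
depth_2 = 5
height_2 = 2
pos_y_3 = 4
pos_z_3 = 3
radius_3 = 3
height_3 = 6
pos_x_4 = 12
pos_y_4 = 12
height_4 = 6
pos_x_5 = 5
pos_y_5 = 3
pos_z_5 = 9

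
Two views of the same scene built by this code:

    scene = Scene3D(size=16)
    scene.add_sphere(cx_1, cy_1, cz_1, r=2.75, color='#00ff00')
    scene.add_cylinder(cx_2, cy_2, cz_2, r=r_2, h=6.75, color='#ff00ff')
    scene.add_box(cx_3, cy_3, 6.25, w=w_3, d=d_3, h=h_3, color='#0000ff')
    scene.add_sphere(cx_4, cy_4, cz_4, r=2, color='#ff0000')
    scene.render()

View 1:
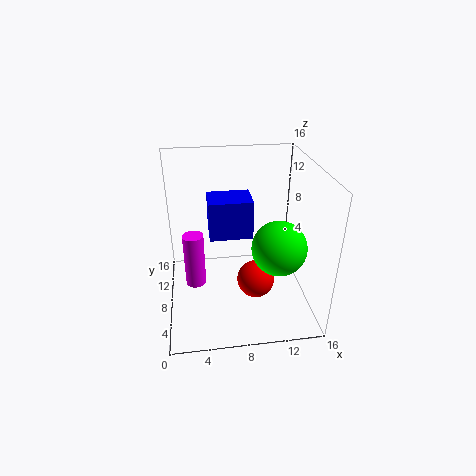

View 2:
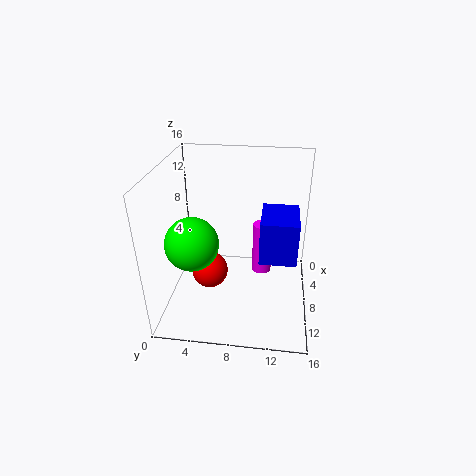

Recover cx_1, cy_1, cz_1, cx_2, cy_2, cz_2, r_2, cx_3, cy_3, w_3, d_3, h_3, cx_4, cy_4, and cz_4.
cx_1 = 11.5
cy_1 = 3.75
cz_1 = 9
cx_2 = 3
cy_2 = 10.5
cz_2 = 0.5
r_2 = 1.25
cx_3 = 5
cy_3 = 10.5
w_3 = 5.25
d_3 = 4
h_3 = 4.75
cx_4 = 9.5
cy_4 = 5
cz_4 = 4.5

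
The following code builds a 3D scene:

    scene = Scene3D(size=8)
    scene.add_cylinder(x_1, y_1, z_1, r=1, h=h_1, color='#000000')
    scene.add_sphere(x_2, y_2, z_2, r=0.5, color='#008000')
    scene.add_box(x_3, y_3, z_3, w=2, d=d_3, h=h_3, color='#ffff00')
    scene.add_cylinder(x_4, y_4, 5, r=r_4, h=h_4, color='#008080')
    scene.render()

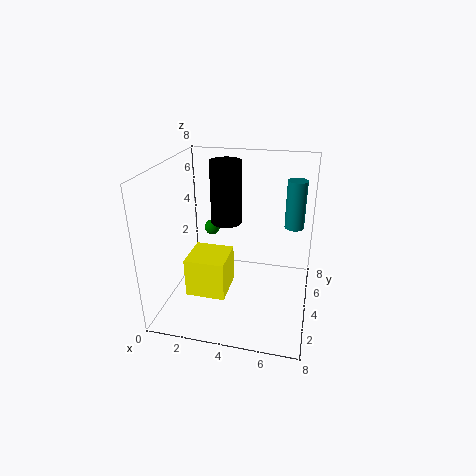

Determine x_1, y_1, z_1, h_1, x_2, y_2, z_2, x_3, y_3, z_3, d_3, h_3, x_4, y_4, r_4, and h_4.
x_1 = 2.5, y_1 = 7, z_1 = 3.5, h_1 = 4, x_2 = 1.5, y_2 = 7, z_2 = 3, x_3 = 2, y_3 = 1, z_3 = 2, d_3 = 2, h_3 = 2, x_4 = 7, y_4 = 4, r_4 = 0.5, h_4 = 2.5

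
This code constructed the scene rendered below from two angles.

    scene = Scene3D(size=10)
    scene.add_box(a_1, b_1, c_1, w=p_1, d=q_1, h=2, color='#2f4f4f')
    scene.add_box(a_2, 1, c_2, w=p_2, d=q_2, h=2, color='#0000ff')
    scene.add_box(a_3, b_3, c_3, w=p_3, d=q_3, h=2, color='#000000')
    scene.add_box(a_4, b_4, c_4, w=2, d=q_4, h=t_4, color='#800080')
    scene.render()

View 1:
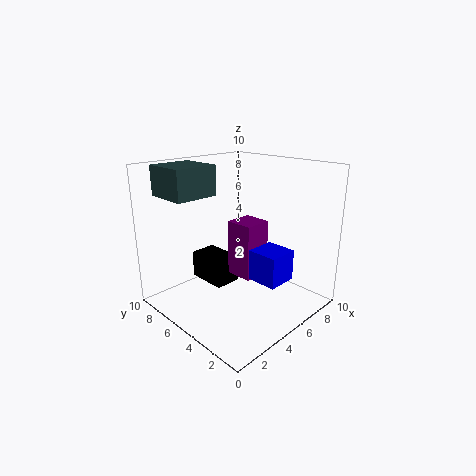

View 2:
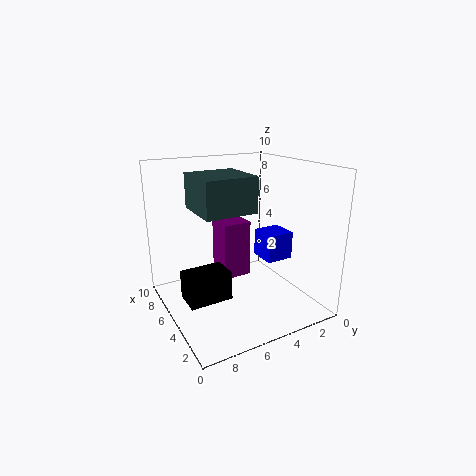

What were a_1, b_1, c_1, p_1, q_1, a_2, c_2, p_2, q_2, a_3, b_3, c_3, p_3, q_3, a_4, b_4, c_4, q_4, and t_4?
a_1 = 1; b_1 = 6; c_1 = 8; p_1 = 3; q_1 = 3; a_2 = 4; c_2 = 3; p_2 = 2; q_2 = 2; a_3 = 4; b_3 = 6; c_3 = 1; p_3 = 2; q_3 = 3; a_4 = 5; b_4 = 4; c_4 = 2; q_4 = 2; t_4 = 4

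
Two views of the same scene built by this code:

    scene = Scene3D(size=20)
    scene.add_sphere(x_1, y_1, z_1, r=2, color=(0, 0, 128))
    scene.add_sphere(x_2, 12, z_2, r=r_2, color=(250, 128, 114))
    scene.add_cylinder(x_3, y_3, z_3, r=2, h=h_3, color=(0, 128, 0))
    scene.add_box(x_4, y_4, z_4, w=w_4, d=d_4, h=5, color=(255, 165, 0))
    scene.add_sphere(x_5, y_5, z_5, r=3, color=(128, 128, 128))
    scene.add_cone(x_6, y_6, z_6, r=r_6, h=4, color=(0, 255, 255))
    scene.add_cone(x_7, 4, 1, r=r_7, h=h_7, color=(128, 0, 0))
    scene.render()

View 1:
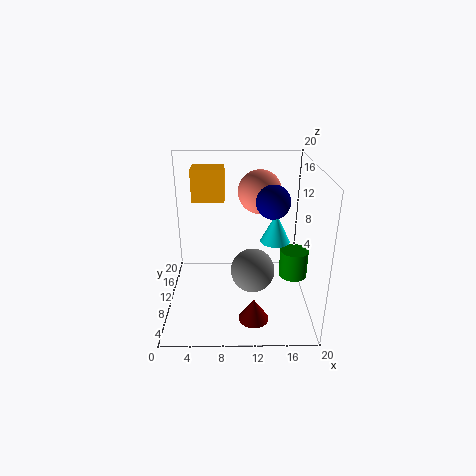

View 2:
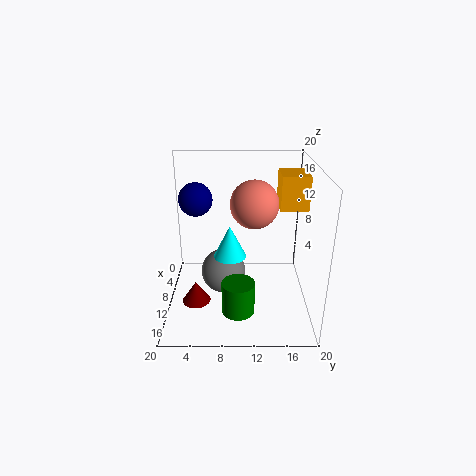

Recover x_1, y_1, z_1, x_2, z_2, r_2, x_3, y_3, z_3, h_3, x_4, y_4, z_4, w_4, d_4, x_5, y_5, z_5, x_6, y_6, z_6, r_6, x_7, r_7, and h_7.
x_1 = 14
y_1 = 5
z_1 = 17
x_2 = 13
z_2 = 16
r_2 = 3
x_3 = 18
y_3 = 10
z_3 = 4
h_3 = 4
x_4 = 3
y_4 = 16
z_4 = 13
w_4 = 5
d_4 = 4
x_5 = 12
y_5 = 8
z_5 = 6
x_6 = 15
y_6 = 9
z_6 = 10
r_6 = 2
x_7 = 12
r_7 = 2
h_7 = 3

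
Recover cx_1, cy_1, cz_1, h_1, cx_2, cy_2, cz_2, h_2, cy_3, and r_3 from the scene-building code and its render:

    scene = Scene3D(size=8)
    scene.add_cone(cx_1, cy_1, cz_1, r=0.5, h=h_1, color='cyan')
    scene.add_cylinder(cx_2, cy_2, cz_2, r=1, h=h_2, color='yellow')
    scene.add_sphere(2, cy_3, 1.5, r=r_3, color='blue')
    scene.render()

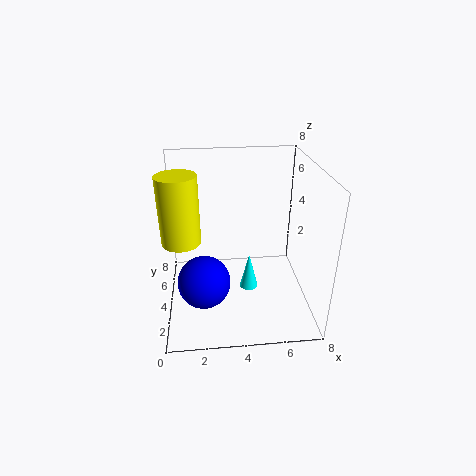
cx_1 = 4.5
cy_1 = 3
cz_1 = 1.5
h_1 = 2
cx_2 = 1
cy_2 = 3
cz_2 = 4.5
h_2 = 3.5
cy_3 = 3.5
r_3 = 1.5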